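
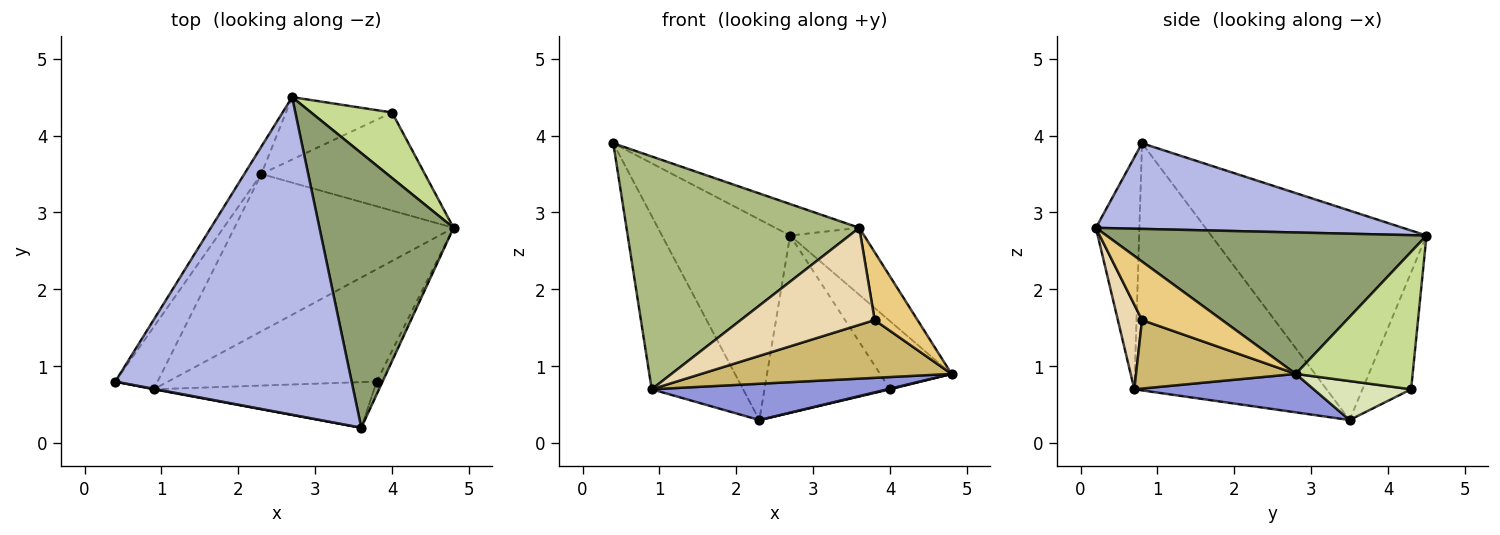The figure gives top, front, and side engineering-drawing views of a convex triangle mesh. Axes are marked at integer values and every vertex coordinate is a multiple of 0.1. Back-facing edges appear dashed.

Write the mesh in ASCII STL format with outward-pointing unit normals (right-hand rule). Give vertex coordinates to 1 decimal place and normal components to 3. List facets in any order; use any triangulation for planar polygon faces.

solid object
 facet normal -0.857 0.510 -0.070
  outer loop
   vertex 2.3 3.5 0.3
   vertex 0.4 0.8 3.9
   vertex 2.7 4.5 2.7
  endloop
 endfacet
 facet normal -0.892 0.424 -0.153
  outer loop
   vertex 0.9 0.7 0.7
   vertex 0.4 0.8 3.9
   vertex 2.3 3.5 0.3
  endloop
 endfacet
 facet normal 0.169 -0.221 -0.960
  outer loop
   vertex 0.9 0.7 0.7
   vertex 2.3 3.5 0.3
   vertex 4.8 2.8 0.9
  endloop
 endfacet
 facet normal 0.339 0.093 0.936
  outer loop
   vertex 3.6 0.2 2.8
   vertex 2.7 4.5 2.7
   vertex 0.4 0.8 3.9
  endloop
 endfacet
 facet normal 0.716 0.166 0.679
  outer loop
   vertex 3.6 0.2 2.8
   vertex 4.8 2.8 0.9
   vertex 2.7 4.5 2.7
  endloop
 endfacet
 facet normal -0.184 -0.983 0.002
  outer loop
   vertex 3.6 0.2 2.8
   vertex 0.4 0.8 3.9
   vertex 0.9 0.7 0.7
  endloop
 endfacet
 facet normal 0.762 0.466 0.449
  outer loop
   vertex 4.0 4.3 0.7
   vertex 2.7 4.5 2.7
   vertex 4.8 2.8 0.9
  endloop
 endfacet
 facet normal 0.232 -0.006 -0.973
  outer loop
   vertex 4.0 4.3 0.7
   vertex 4.8 2.8 0.9
   vertex 2.3 3.5 0.3
  endloop
 endfacet
 facet normal -0.343 0.886 -0.312
  outer loop
   vertex 4.0 4.3 0.7
   vertex 2.3 3.5 0.3
   vertex 2.7 4.5 2.7
  endloop
 endfacet
 facet normal 0.280 -0.439 -0.854
  outer loop
   vertex 3.8 0.8 1.6
   vertex 0.9 0.7 0.7
   vertex 4.8 2.8 0.9
  endloop
 endfacet
 facet normal 0.878 -0.470 -0.089
  outer loop
   vertex 3.8 0.8 1.6
   vertex 4.8 2.8 0.9
   vertex 3.6 0.2 2.8
  endloop
 endfacet
 facet normal 0.161 -0.893 -0.420
  outer loop
   vertex 3.8 0.8 1.6
   vertex 3.6 0.2 2.8
   vertex 0.9 0.7 0.7
  endloop
 endfacet
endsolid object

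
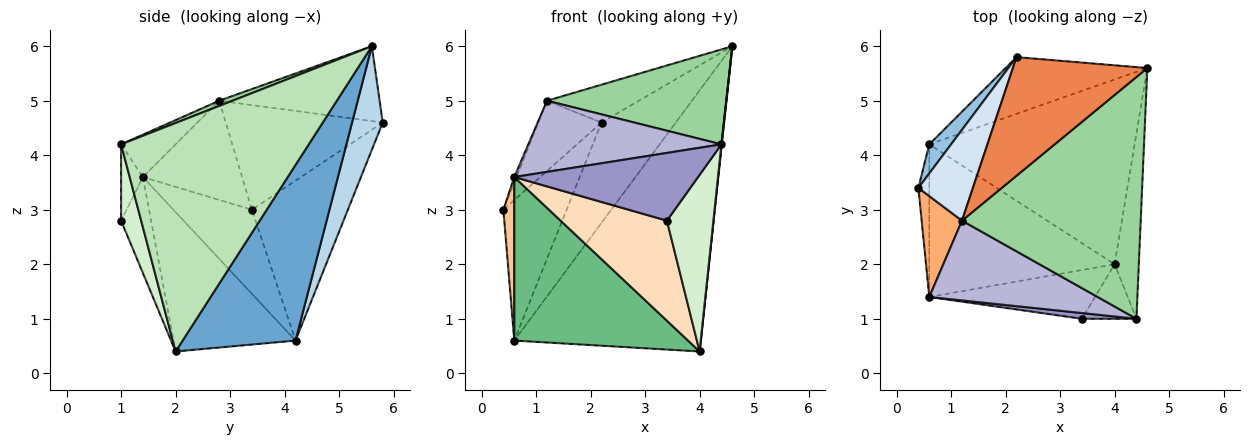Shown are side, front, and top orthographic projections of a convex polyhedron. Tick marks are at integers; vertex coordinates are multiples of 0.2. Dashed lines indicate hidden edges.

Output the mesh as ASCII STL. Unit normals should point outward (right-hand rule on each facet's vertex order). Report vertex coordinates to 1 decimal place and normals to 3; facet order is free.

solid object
 facet normal 0.443 0.732 -0.518
  outer loop
   vertex 0.6 4.2 0.6
   vertex 4.6 5.6 6.0
   vertex 4.0 2.0 0.4
  endloop
 endfacet
 facet normal -0.830 0.547 0.113
  outer loop
   vertex 2.2 5.8 4.6
   vertex 0.6 4.2 0.6
   vertex 0.4 3.4 3.0
  endloop
 endfacet
 facet normal 0.338 0.819 -0.463
  outer loop
   vertex 2.2 5.8 4.6
   vertex 4.6 5.6 6.0
   vertex 0.6 4.2 0.6
  endloop
 endfacet
 facet normal -0.835 0.336 0.435
  outer loop
   vertex 2.2 5.8 4.6
   vertex 0.4 3.4 3.0
   vertex 1.2 2.8 5.0
  endloop
 endfacet
 facet normal -0.469 0.268 0.842
  outer loop
   vertex 2.2 5.8 4.6
   vertex 1.2 2.8 5.0
   vertex 4.6 5.6 6.0
  endloop
 endfacet
 facet normal -0.926 0.020 0.377
  outer loop
   vertex 0.6 1.4 3.6
   vertex 1.2 2.8 5.0
   vertex 0.4 3.4 3.0
  endloop
 endfacet
 facet normal -0.982 -0.136 -0.127
  outer loop
   vertex 0.6 1.4 3.6
   vertex 0.4 3.4 3.0
   vertex 0.6 4.2 0.6
  endloop
 endfacet
 facet normal -0.246 -0.871 -0.425
  outer loop
   vertex 0.6 1.4 3.6
   vertex 4.0 2.0 0.4
   vertex 3.4 1.0 2.8
  endloop
 endfacet
 facet normal -0.457 -0.650 -0.607
  outer loop
   vertex 0.6 1.4 3.6
   vertex 0.6 4.2 0.6
   vertex 4.0 2.0 0.4
  endloop
 endfacet
 facet normal 0.027 -0.365 0.930
  outer loop
   vertex 4.4 1.0 4.2
   vertex 4.6 5.6 6.0
   vertex 1.2 2.8 5.0
  endloop
 endfacet
 facet normal 0.994 -0.002 -0.105
  outer loop
   vertex 4.4 1.0 4.2
   vertex 4.0 2.0 0.4
   vertex 4.6 5.6 6.0
  endloop
 endfacet
 facet normal 0.382 -0.883 -0.273
  outer loop
   vertex 4.4 1.0 4.2
   vertex 3.4 1.0 2.8
   vertex 4.0 2.0 0.4
  endloop
 endfacet
 facet normal -0.117 -0.990 0.084
  outer loop
   vertex 4.4 1.0 4.2
   vertex 0.6 1.4 3.6
   vertex 3.4 1.0 2.8
  endloop
 endfacet
 facet normal -0.185 -0.654 0.733
  outer loop
   vertex 4.4 1.0 4.2
   vertex 1.2 2.8 5.0
   vertex 0.6 1.4 3.6
  endloop
 endfacet
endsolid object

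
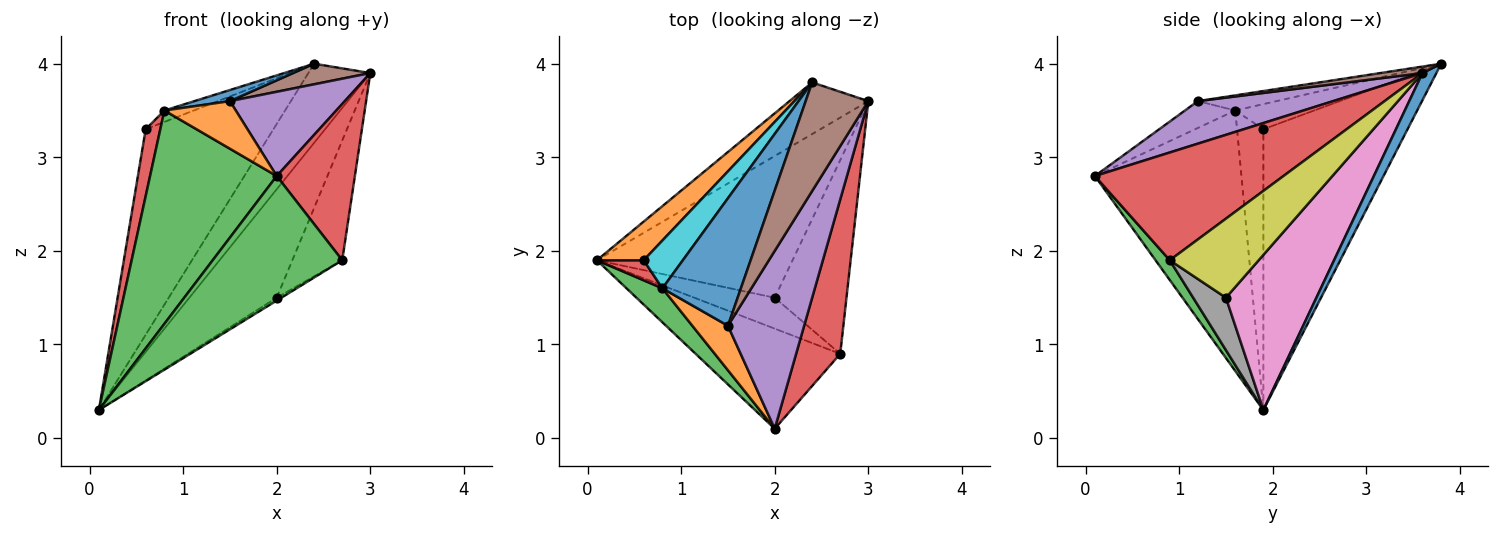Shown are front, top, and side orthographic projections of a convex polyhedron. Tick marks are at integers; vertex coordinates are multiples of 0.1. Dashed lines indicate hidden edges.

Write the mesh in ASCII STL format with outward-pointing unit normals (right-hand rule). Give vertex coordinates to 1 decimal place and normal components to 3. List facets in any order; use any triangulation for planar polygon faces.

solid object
 facet normal 0.185 0.823 -0.537
  outer loop
   vertex 2.4 3.8 4.0
   vertex 3.0 3.6 3.9
   vertex 0.1 1.9 0.3
  endloop
 endfacet
 facet normal -0.743 0.658 0.124
  outer loop
   vertex 0.6 1.9 3.3
   vertex 2.4 3.8 4.0
   vertex 0.1 1.9 0.3
  endloop
 endfacet
 facet normal 0.085 -0.777 -0.624
  outer loop
   vertex 2.7 0.9 1.9
   vertex 2.0 0.1 2.8
   vertex 0.1 1.9 0.3
  endloop
 endfacet
 facet normal 0.864 -0.358 0.354
  outer loop
   vertex 2.7 0.9 1.9
   vertex 3.0 3.6 3.9
   vertex 2.0 0.1 2.8
  endloop
 endfacet
 facet normal 0.450 -0.382 0.807
  outer loop
   vertex 1.5 1.2 3.6
   vertex 2.0 0.1 2.8
   vertex 3.0 3.6 3.9
  endloop
 endfacet
 facet normal 0.101 -0.185 0.977
  outer loop
   vertex 1.5 1.2 3.6
   vertex 3.0 3.6 3.9
   vertex 2.4 3.8 4.0
  endloop
 endfacet
 facet normal 0.533 0.514 -0.672
  outer loop
   vertex 2.0 1.5 1.5
   vertex 0.1 1.9 0.3
   vertex 3.0 3.6 3.9
  endloop
 endfacet
 facet normal 0.544 0.078 -0.835
  outer loop
   vertex 2.0 1.5 1.5
   vertex 2.7 0.9 1.9
   vertex 0.1 1.9 0.3
  endloop
 endfacet
 facet normal 0.684 0.384 -0.621
  outer loop
   vertex 2.0 1.5 1.5
   vertex 3.0 3.6 3.9
   vertex 2.7 0.9 1.9
  endloop
 endfacet
 facet normal -0.529 0.197 0.825
  outer loop
   vertex 0.8 1.6 3.5
   vertex 2.4 3.8 4.0
   vertex 0.6 1.9 3.3
  endloop
 endfacet
 facet normal -0.188 -0.085 0.978
  outer loop
   vertex 0.8 1.6 3.5
   vertex 1.5 1.2 3.6
   vertex 2.4 3.8 4.0
  endloop
 endfacet
 facet normal -0.458 -0.650 0.607
  outer loop
   vertex 0.8 1.6 3.5
   vertex 2.0 0.1 2.8
   vertex 1.5 1.2 3.6
  endloop
 endfacet
 facet normal -0.753 -0.650 0.104
  outer loop
   vertex 0.8 1.6 3.5
   vertex 0.1 1.9 0.3
   vertex 2.0 0.1 2.8
  endloop
 endfacet
 facet normal -0.865 -0.481 0.144
  outer loop
   vertex 0.8 1.6 3.5
   vertex 0.6 1.9 3.3
   vertex 0.1 1.9 0.3
  endloop
 endfacet
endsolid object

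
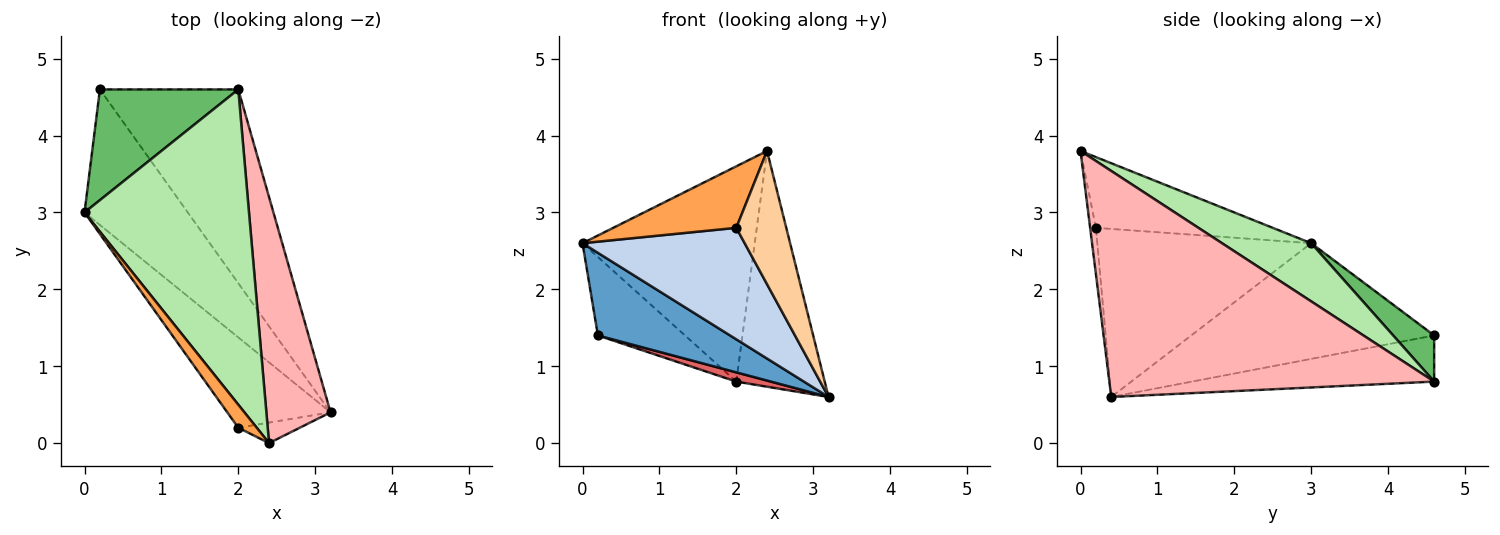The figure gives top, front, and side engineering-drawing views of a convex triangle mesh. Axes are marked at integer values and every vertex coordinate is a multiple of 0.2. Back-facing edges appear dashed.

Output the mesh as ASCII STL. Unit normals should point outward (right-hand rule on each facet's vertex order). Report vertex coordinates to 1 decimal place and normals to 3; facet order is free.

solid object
 facet normal -0.691 -0.376 -0.617
  outer loop
   vertex 0.2 4.6 1.4
   vertex 3.2 0.4 0.6
   vertex 0.0 3.0 2.6
  endloop
 endfacet
 facet normal -0.716 -0.543 -0.440
  outer loop
   vertex 2.0 0.2 2.8
   vertex 0.0 3.0 2.6
   vertex 3.2 0.4 0.6
  endloop
 endfacet
 facet normal -0.803 -0.558 0.209
  outer loop
   vertex 2.0 0.2 2.8
   vertex 2.4 0.0 3.8
   vertex 0.0 3.0 2.6
  endloop
 endfacet
 facet normal -0.113 -0.982 -0.151
  outer loop
   vertex 2.0 0.2 2.8
   vertex 3.2 0.4 0.6
   vertex 2.4 0.0 3.8
  endloop
 endfacet
 facet normal 0.262 0.558 0.787
  outer loop
   vertex 2.0 4.6 0.8
   vertex 0.2 4.6 1.4
   vertex 0.0 3.0 2.6
  endloop
 endfacet
 facet normal 0.280 0.541 0.793
  outer loop
   vertex 2.0 4.6 0.8
   vertex 0.0 3.0 2.6
   vertex 2.4 0.0 3.8
  endloop
 endfacet
 facet normal -0.316 -0.045 -0.948
  outer loop
   vertex 2.0 4.6 0.8
   vertex 3.2 0.4 0.6
   vertex 0.2 4.6 1.4
  endloop
 endfacet
 facet normal 0.931 0.253 0.264
  outer loop
   vertex 2.0 4.6 0.8
   vertex 2.4 0.0 3.8
   vertex 3.2 0.4 0.6
  endloop
 endfacet
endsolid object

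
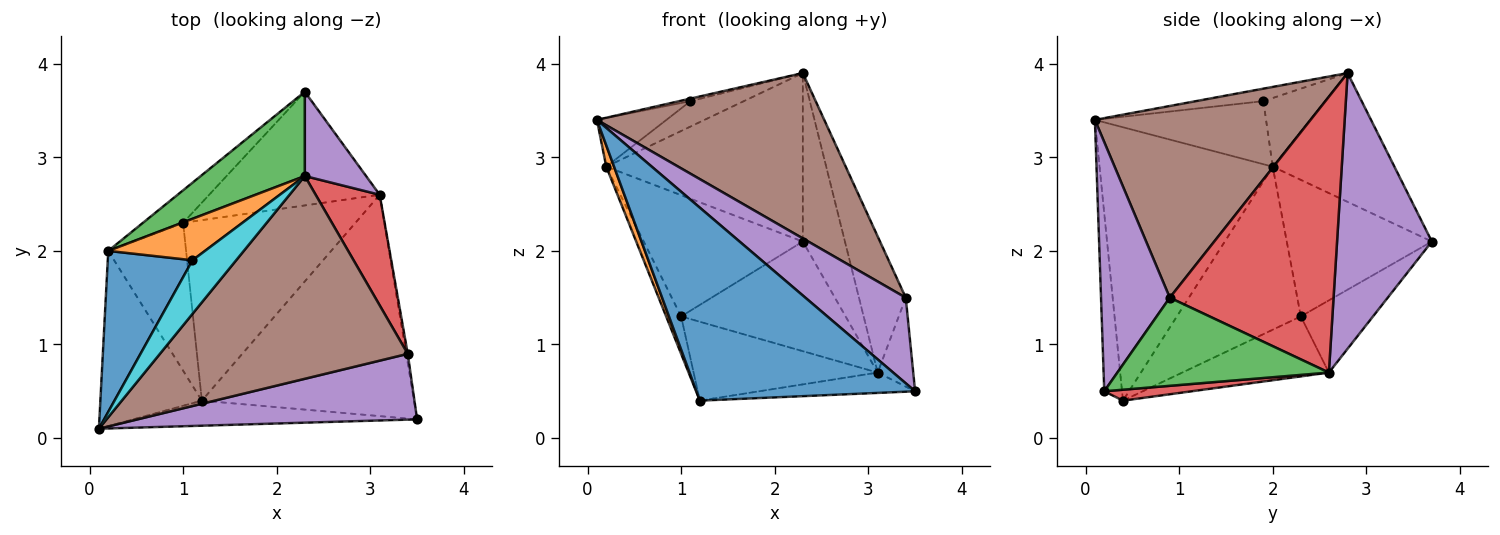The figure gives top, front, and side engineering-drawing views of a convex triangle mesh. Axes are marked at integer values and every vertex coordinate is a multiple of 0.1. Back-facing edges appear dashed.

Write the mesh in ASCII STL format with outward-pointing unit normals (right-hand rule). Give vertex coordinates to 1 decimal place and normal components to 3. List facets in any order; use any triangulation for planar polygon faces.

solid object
 facet normal -0.080 -0.988 -0.128
  outer loop
   vertex 1.2 0.4 0.4
   vertex 3.5 0.2 0.5
   vertex 0.1 0.1 3.4
  endloop
 endfacet
 facet normal -0.937 -0.042 -0.348
  outer loop
   vertex 0.2 2.0 2.9
   vertex 1.2 0.4 0.4
   vertex 0.1 0.1 3.4
  endloop
 endfacet
 facet normal -0.484 0.782 0.391
  outer loop
   vertex 0.2 2.0 2.9
   vertex 2.3 2.8 3.9
   vertex 2.3 3.7 2.1
  endloop
 endfacet
 facet normal 0.051 0.091 -0.994
  outer loop
   vertex 3.1 2.6 0.7
   vertex 3.5 0.2 0.5
   vertex 1.2 0.4 0.4
  endloop
 endfacet
 facet normal 0.896 0.398 0.199
  outer loop
   vertex 3.1 2.6 0.7
   vertex 2.3 3.7 2.1
   vertex 2.3 2.8 3.9
  endloop
 endfacet
 facet normal -0.661 0.725 -0.195
  outer loop
   vertex 1.0 2.3 1.3
   vertex 0.2 2.0 2.9
   vertex 2.3 3.7 2.1
  endloop
 endfacet
 facet normal -0.897 0.108 -0.428
  outer loop
   vertex 1.0 2.3 1.3
   vertex 1.2 0.4 0.4
   vertex 0.2 2.0 2.9
  endloop
 endfacet
 facet normal -0.292 0.664 -0.688
  outer loop
   vertex 1.0 2.3 1.3
   vertex 2.3 3.7 2.1
   vertex 3.1 2.6 0.7
  endloop
 endfacet
 facet normal -0.304 0.382 -0.873
  outer loop
   vertex 1.0 2.3 1.3
   vertex 3.1 2.6 0.7
   vertex 1.2 0.4 0.4
  endloop
 endfacet
 facet normal -0.274 0.046 0.961
  outer loop
   vertex 1.1 1.9 3.6
   vertex 0.1 0.1 3.4
   vertex 2.3 2.8 3.9
  endloop
 endfacet
 facet normal -0.580 0.236 0.780
  outer loop
   vertex 1.1 1.9 3.6
   vertex 0.2 2.0 2.9
   vertex 0.1 0.1 3.4
  endloop
 endfacet
 facet normal -0.518 0.447 0.729
  outer loop
   vertex 1.1 1.9 3.6
   vertex 2.3 2.8 3.9
   vertex 0.2 2.0 2.9
  endloop
 endfacet
 facet normal 0.986 0.166 -0.017
  outer loop
   vertex 3.4 0.9 1.5
   vertex 3.5 0.2 0.5
   vertex 3.1 2.6 0.7
  endloop
 endfacet
 facet normal 0.938 0.268 0.218
  outer loop
   vertex 3.4 0.9 1.5
   vertex 3.1 2.6 0.7
   vertex 2.3 2.8 3.9
  endloop
 endfacet
 facet normal 0.477 -0.697 0.535
  outer loop
   vertex 3.4 0.9 1.5
   vertex 0.1 0.1 3.4
   vertex 3.5 0.2 0.5
  endloop
 endfacet
 facet normal 0.514 -0.542 0.665
  outer loop
   vertex 3.4 0.9 1.5
   vertex 2.3 2.8 3.9
   vertex 0.1 0.1 3.4
  endloop
 endfacet
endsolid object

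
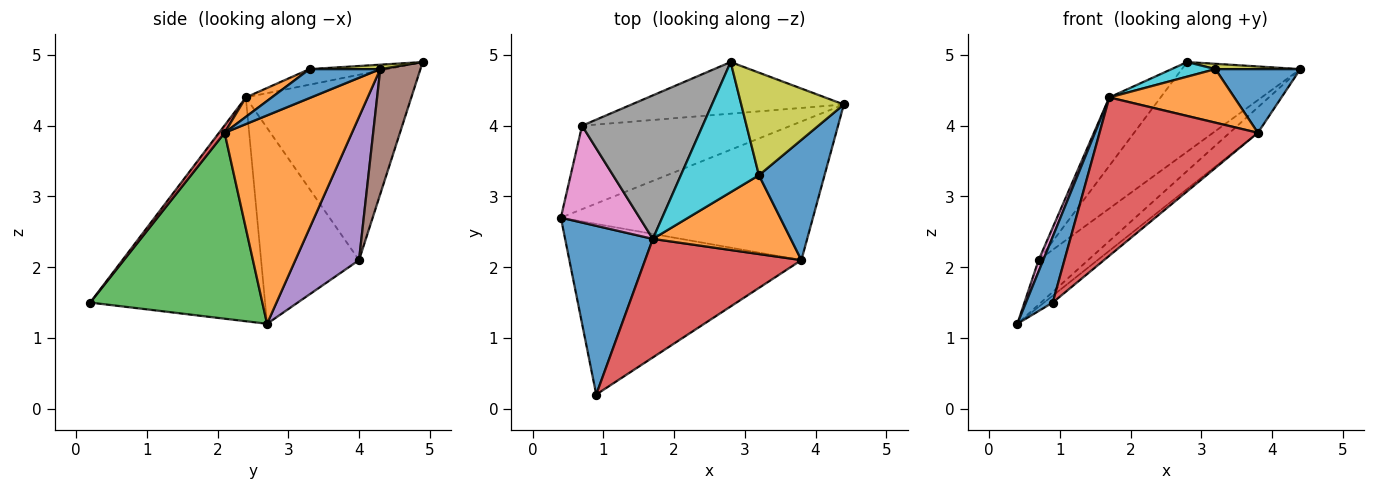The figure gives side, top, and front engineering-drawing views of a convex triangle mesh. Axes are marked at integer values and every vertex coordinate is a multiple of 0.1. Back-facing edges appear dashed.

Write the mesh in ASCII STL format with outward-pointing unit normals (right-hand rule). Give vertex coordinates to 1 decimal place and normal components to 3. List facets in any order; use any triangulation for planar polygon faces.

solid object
 facet normal -0.922 -0.141 0.361
  outer loop
   vertex 1.7 2.4 4.4
   vertex 0.4 2.7 1.2
   vertex 0.9 0.2 1.5
  endloop
 endfacet
 facet normal 0.631 0.140 -0.763
  outer loop
   vertex 3.8 2.1 3.9
   vertex 0.4 2.7 1.2
   vertex 4.4 4.3 4.8
  endloop
 endfacet
 facet normal 0.625 0.031 -0.780
  outer loop
   vertex 3.8 2.1 3.9
   vertex 0.9 0.2 1.5
   vertex 0.4 2.7 1.2
  endloop
 endfacet
 facet normal 0.028 -0.800 0.599
  outer loop
   vertex 3.8 2.1 3.9
   vertex 1.7 2.4 4.4
   vertex 0.9 0.2 1.5
  endloop
 endfacet
 facet normal 0.518 0.403 -0.755
  outer loop
   vertex 0.7 4.0 2.1
   vertex 4.4 4.3 4.8
   vertex 0.4 2.7 1.2
  endloop
 endfacet
 facet normal 0.282 0.832 -0.479
  outer loop
   vertex 0.7 4.0 2.1
   vertex 2.8 4.9 4.9
   vertex 4.4 4.3 4.8
  endloop
 endfacet
 facet normal -0.927 -0.044 0.372
  outer loop
   vertex 0.7 4.0 2.1
   vertex 0.4 2.7 1.2
   vertex 1.7 2.4 4.4
  endloop
 endfacet
 facet normal -0.811 0.251 0.528
  outer loop
   vertex 0.7 4.0 2.1
   vertex 1.7 2.4 4.4
   vertex 2.8 4.9 4.9
  endloop
 endfacet
 facet normal 0.043 -0.052 0.998
  outer loop
   vertex 3.2 3.3 4.8
   vertex 4.4 4.3 4.8
   vertex 2.8 4.9 4.9
  endloop
 endfacet
 facet normal -0.194 -0.109 0.975
  outer loop
   vertex 3.2 3.3 4.8
   vertex 2.8 4.9 4.9
   vertex 1.7 2.4 4.4
  endloop
 endfacet
 facet normal 0.363 -0.436 0.823
  outer loop
   vertex 3.2 3.3 4.8
   vertex 3.8 2.1 3.9
   vertex 4.4 4.3 4.8
  endloop
 endfacet
 facet normal 0.116 -0.558 0.822
  outer loop
   vertex 3.2 3.3 4.8
   vertex 1.7 2.4 4.4
   vertex 3.8 2.1 3.9
  endloop
 endfacet
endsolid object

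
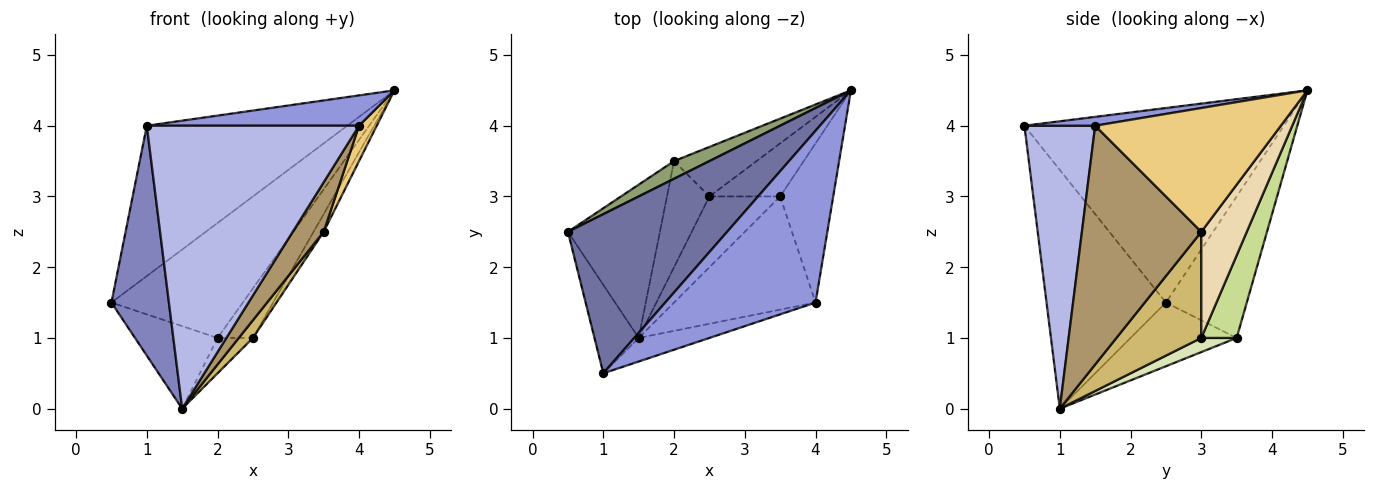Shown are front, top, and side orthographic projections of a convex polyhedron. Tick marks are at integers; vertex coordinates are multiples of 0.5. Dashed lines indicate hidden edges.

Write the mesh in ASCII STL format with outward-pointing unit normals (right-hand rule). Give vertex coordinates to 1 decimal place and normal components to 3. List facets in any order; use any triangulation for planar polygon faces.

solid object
 facet normal -0.664 0.513 0.543
  outer loop
   vertex 1.0 0.5 4.0
   vertex 4.5 4.5 4.5
   vertex 0.5 2.5 1.5
  endloop
 endfacet
 facet normal -0.889 -0.428 -0.165
  outer loop
   vertex 1.5 1.0 0.0
   vertex 1.0 0.5 4.0
   vertex 0.5 2.5 1.5
  endloop
 endfacet
 facet normal 0.058 -0.173 0.983
  outer loop
   vertex 4.0 1.5 4.0
   vertex 4.5 4.5 4.5
   vertex 1.0 0.5 4.0
  endloop
 endfacet
 facet normal 0.315 -0.946 -0.079
  outer loop
   vertex 4.0 1.5 4.0
   vertex 1.0 0.5 4.0
   vertex 1.5 1.0 0.0
  endloop
 endfacet
 facet normal -0.520 0.844 0.130
  outer loop
   vertex 2.0 3.5 1.0
   vertex 0.5 2.5 1.5
   vertex 4.5 4.5 4.5
  endloop
 endfacet
 facet normal -0.520 0.405 -0.752
  outer loop
   vertex 2.0 3.5 1.0
   vertex 1.5 1.0 0.0
   vertex 0.5 2.5 1.5
  endloop
 endfacet
 facet normal 0.577 0.577 -0.577
  outer loop
   vertex 2.5 3.0 1.0
   vertex 2.0 3.5 1.0
   vertex 4.5 4.5 4.5
  endloop
 endfacet
 facet normal 0.302 0.302 -0.905
  outer loop
   vertex 2.5 3.0 1.0
   vertex 1.5 1.0 0.0
   vertex 2.0 3.5 1.0
  endloop
 endfacet
 facet normal 0.840 -0.218 -0.498
  outer loop
   vertex 3.5 3.0 2.5
   vertex 4.0 1.5 4.0
   vertex 1.5 1.0 0.0
  endloop
 endfacet
 facet normal 0.824 -0.137 -0.549
  outer loop
   vertex 3.5 3.0 2.5
   vertex 1.5 1.0 0.0
   vertex 2.5 3.0 1.0
  endloop
 endfacet
 facet normal 0.916 -0.087 -0.392
  outer loop
   vertex 3.5 3.0 2.5
   vertex 4.5 4.5 4.5
   vertex 4.0 1.5 4.0
  endloop
 endfacet
 facet normal 0.818 0.182 -0.545
  outer loop
   vertex 3.5 3.0 2.5
   vertex 2.5 3.0 1.0
   vertex 4.5 4.5 4.5
  endloop
 endfacet
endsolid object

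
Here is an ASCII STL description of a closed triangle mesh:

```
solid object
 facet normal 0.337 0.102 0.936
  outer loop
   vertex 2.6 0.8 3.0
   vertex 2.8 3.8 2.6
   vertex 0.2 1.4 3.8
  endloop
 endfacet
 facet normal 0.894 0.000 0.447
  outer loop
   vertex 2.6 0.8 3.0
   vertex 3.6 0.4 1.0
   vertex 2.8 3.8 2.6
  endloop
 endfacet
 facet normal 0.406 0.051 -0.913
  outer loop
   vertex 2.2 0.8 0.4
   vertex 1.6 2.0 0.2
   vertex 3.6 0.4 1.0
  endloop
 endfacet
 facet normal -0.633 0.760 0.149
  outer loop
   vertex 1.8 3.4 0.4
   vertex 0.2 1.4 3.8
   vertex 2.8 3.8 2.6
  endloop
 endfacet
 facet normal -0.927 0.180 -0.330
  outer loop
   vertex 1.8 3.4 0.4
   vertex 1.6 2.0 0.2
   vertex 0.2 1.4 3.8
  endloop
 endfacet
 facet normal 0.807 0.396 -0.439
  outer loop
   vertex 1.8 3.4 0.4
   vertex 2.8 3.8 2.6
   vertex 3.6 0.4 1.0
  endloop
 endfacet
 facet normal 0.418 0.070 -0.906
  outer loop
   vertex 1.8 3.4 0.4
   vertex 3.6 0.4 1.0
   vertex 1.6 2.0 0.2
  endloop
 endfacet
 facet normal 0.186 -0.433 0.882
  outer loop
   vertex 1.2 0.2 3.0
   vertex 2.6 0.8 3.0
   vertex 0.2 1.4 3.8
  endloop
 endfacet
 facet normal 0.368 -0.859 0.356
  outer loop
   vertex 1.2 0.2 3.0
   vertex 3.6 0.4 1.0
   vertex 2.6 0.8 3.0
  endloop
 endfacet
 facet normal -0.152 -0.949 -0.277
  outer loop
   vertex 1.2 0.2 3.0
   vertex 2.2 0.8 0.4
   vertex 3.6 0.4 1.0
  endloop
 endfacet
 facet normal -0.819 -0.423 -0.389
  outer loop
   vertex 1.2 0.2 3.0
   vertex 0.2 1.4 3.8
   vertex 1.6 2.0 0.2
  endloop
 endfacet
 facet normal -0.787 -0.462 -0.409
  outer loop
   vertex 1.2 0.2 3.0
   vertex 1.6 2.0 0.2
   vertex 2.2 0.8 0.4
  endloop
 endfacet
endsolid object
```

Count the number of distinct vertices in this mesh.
8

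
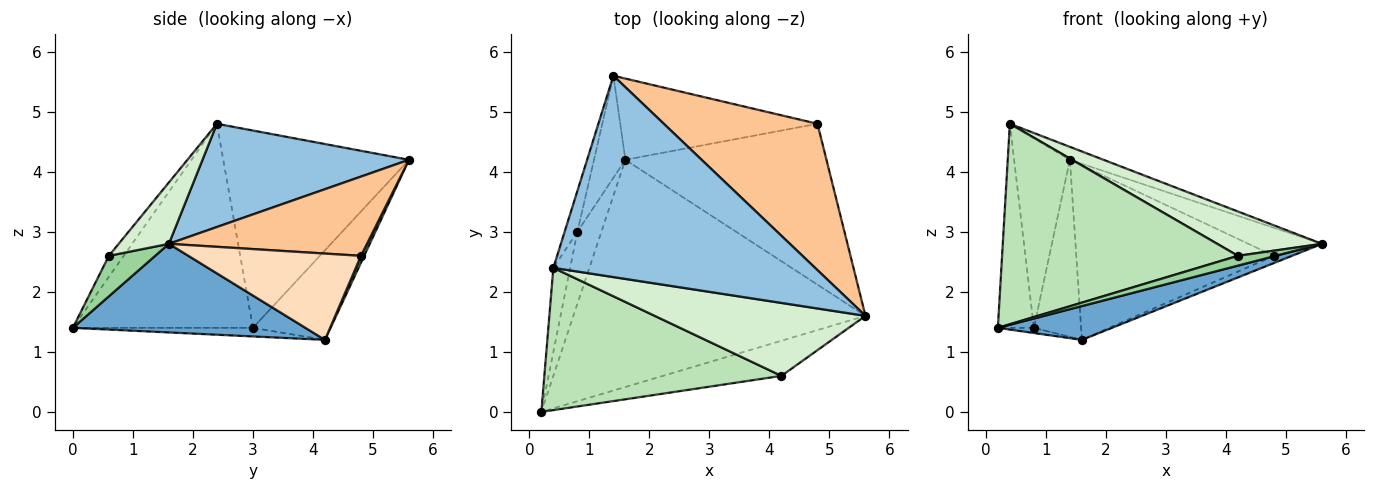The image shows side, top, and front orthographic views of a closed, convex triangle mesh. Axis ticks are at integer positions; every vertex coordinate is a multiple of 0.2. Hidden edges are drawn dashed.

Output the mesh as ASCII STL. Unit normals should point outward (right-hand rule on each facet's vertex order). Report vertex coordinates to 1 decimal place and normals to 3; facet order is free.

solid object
 facet normal 0.287 -0.141 -0.947
  outer loop
   vertex 1.6 4.2 1.2
   vertex 5.6 1.6 2.8
   vertex 0.2 0.0 1.4
  endloop
 endfacet
 facet normal 0.366 0.060 0.929
  outer loop
   vertex 0.4 2.4 4.8
   vertex 5.6 1.6 2.8
   vertex 1.4 5.6 4.2
  endloop
 endfacet
 facet normal -0.336 0.067 -0.940
  outer loop
   vertex 0.8 3.0 1.4
   vertex 1.6 4.2 1.2
   vertex 0.2 0.0 1.4
  endloop
 endfacet
 facet normal -0.818 0.498 -0.287
  outer loop
   vertex 0.8 3.0 1.4
   vertex 1.4 5.6 4.2
   vertex 1.6 4.2 1.2
  endloop
 endfacet
 facet normal -0.977 0.195 -0.080
  outer loop
   vertex 0.8 3.0 1.4
   vertex 0.2 0.0 1.4
   vertex 0.4 2.4 4.8
  endloop
 endfacet
 facet normal -0.956 0.287 -0.062
  outer loop
   vertex 0.8 3.0 1.4
   vertex 0.4 2.4 4.8
   vertex 1.4 5.6 4.2
  endloop
 endfacet
 facet normal 0.452 0.168 0.876
  outer loop
   vertex 4.8 4.8 2.6
   vertex 1.4 5.6 4.2
   vertex 5.6 1.6 2.8
  endloop
 endfacet
 facet normal 0.394 0.041 -0.918
  outer loop
   vertex 4.8 4.8 2.6
   vertex 5.6 1.6 2.8
   vertex 1.6 4.2 1.2
  endloop
 endfacet
 facet normal 0.015 0.906 -0.422
  outer loop
   vertex 4.8 4.8 2.6
   vertex 1.6 4.2 1.2
   vertex 1.4 5.6 4.2
  endloop
 endfacet
 facet normal 0.313 -0.255 -0.915
  outer loop
   vertex 4.2 0.6 2.6
   vertex 0.2 0.0 1.4
   vertex 5.6 1.6 2.8
  endloop
 endfacet
 facet normal -0.051 -0.814 0.578
  outer loop
   vertex 4.2 0.6 2.6
   vertex 0.4 2.4 4.8
   vertex 0.2 0.0 1.4
  endloop
 endfacet
 facet normal 0.241 -0.504 0.829
  outer loop
   vertex 4.2 0.6 2.6
   vertex 5.6 1.6 2.8
   vertex 0.4 2.4 4.8
  endloop
 endfacet
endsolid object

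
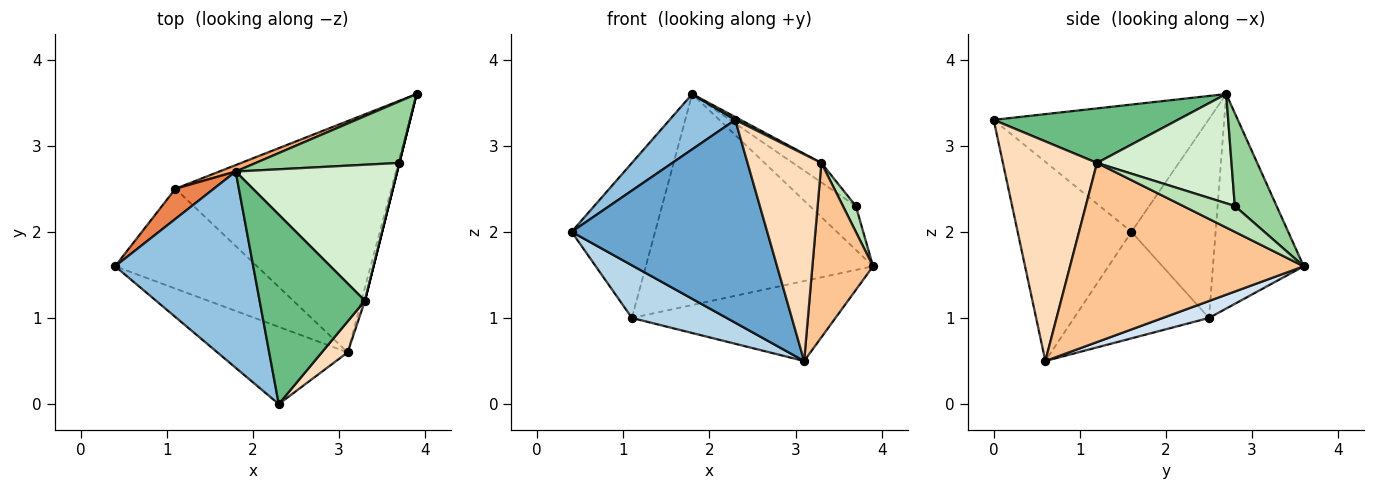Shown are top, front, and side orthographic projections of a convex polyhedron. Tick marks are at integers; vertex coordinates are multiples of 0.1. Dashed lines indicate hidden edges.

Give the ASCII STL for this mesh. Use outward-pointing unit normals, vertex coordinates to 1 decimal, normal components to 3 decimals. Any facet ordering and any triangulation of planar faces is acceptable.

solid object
 facet normal -0.478 -0.821 -0.312
  outer loop
   vertex 3.1 0.6 0.5
   vertex 2.3 0.0 3.3
   vertex 0.4 1.6 2.0
  endloop
 endfacet
 facet normal -0.664 -0.203 0.720
  outer loop
   vertex 1.8 2.7 3.6
   vertex 0.4 1.6 2.0
   vertex 2.3 0.0 3.3
  endloop
 endfacet
 facet normal -0.553 -0.388 -0.737
  outer loop
   vertex 1.1 2.5 1.0
   vertex 3.1 0.6 0.5
   vertex 0.4 1.6 2.0
  endloop
 endfacet
 facet normal 0.074 0.326 -0.943
  outer loop
   vertex 1.1 2.5 1.0
   vertex 3.9 3.6 1.6
   vertex 3.1 0.6 0.5
  endloop
 endfacet
 facet normal -0.703 0.698 0.136
  outer loop
   vertex 1.1 2.5 1.0
   vertex 0.4 1.6 2.0
   vertex 1.8 2.7 3.6
  endloop
 endfacet
 facet normal -0.371 0.928 0.028
  outer loop
   vertex 1.1 2.5 1.0
   vertex 1.8 2.7 3.6
   vertex 3.9 3.6 1.6
  endloop
 endfacet
 facet normal 0.968 -0.251 -0.019
  outer loop
   vertex 3.3 1.2 2.8
   vertex 3.1 0.6 0.5
   vertex 3.9 3.6 1.6
  endloop
 endfacet
 facet normal 0.784 -0.615 0.092
  outer loop
   vertex 3.3 1.2 2.8
   vertex 2.3 0.0 3.3
   vertex 3.1 0.6 0.5
  endloop
 endfacet
 facet normal 0.460 -0.013 0.888
  outer loop
   vertex 3.3 1.2 2.8
   vertex 1.8 2.7 3.6
   vertex 2.3 0.0 3.3
  endloop
 endfacet
 facet normal 0.466 0.514 0.720
  outer loop
   vertex 3.7 2.8 2.3
   vertex 3.9 3.6 1.6
   vertex 1.8 2.7 3.6
  endloop
 endfacet
 facet normal 0.970 -0.243 0.000
  outer loop
   vertex 3.7 2.8 2.3
   vertex 3.3 1.2 2.8
   vertex 3.9 3.6 1.6
  endloop
 endfacet
 facet normal 0.557 0.118 0.822
  outer loop
   vertex 3.7 2.8 2.3
   vertex 1.8 2.7 3.6
   vertex 3.3 1.2 2.8
  endloop
 endfacet
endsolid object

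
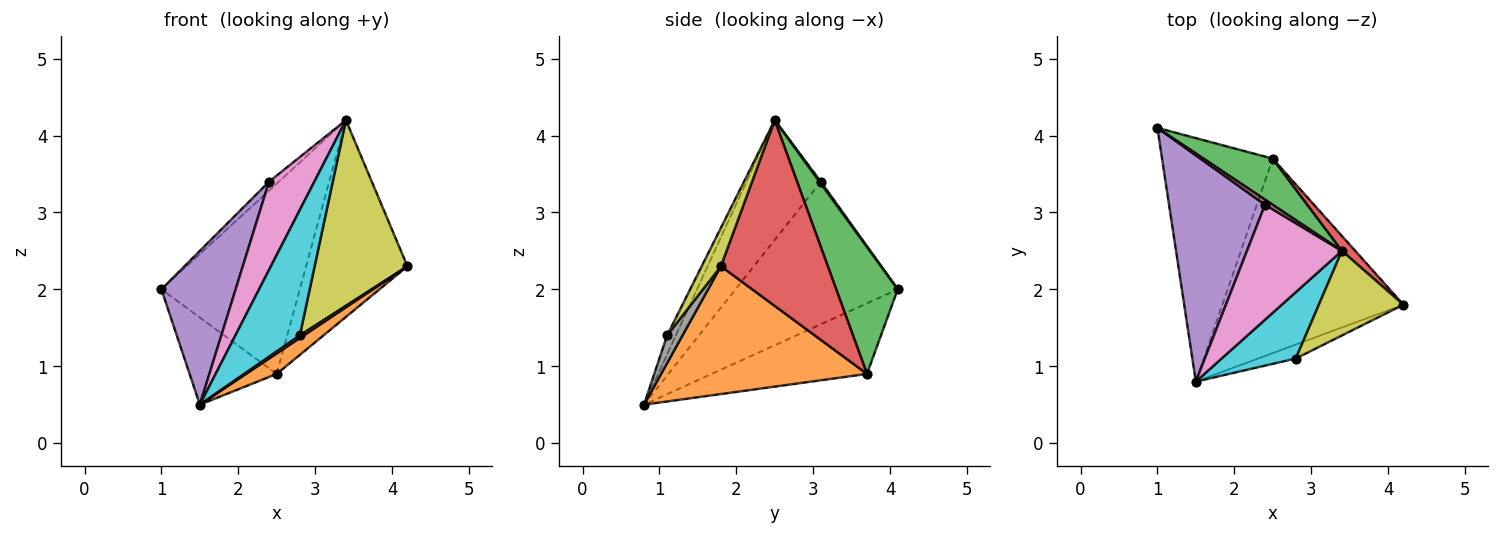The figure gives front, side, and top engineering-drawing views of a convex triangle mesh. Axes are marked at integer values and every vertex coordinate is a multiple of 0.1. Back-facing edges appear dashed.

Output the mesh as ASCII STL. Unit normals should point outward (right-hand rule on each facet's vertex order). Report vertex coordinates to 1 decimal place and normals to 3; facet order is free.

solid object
 facet normal -0.515 0.289 -0.807
  outer loop
   vertex 2.5 3.7 0.9
   vertex 1.5 0.8 0.5
   vertex 1.0 4.1 2.0
  endloop
 endfacet
 facet normal 0.574 -0.086 -0.814
  outer loop
   vertex 2.5 3.7 0.9
   vertex 4.2 1.8 2.3
   vertex 1.5 0.8 0.5
  endloop
 endfacet
 facet normal 0.397 0.892 0.216
  outer loop
   vertex 2.5 3.7 0.9
   vertex 1.0 4.1 2.0
   vertex 3.4 2.5 4.2
  endloop
 endfacet
 facet normal 0.725 0.687 0.052
  outer loop
   vertex 2.5 3.7 0.9
   vertex 3.4 2.5 4.2
   vertex 4.2 1.8 2.3
  endloop
 endfacet
 facet normal -0.776 -0.355 0.522
  outer loop
   vertex 2.4 3.1 3.4
   vertex 1.0 4.1 2.0
   vertex 1.5 0.8 0.5
  endloop
 endfacet
 facet normal 0.123 0.862 0.492
  outer loop
   vertex 2.4 3.1 3.4
   vertex 3.4 2.5 4.2
   vertex 1.0 4.1 2.0
  endloop
 endfacet
 facet normal -0.707 -0.431 0.561
  outer loop
   vertex 2.4 3.1 3.4
   vertex 1.5 0.8 0.5
   vertex 3.4 2.5 4.2
  endloop
 endfacet
 facet normal 0.586 -0.146 -0.797
  outer loop
   vertex 2.8 1.1 1.4
   vertex 1.5 0.8 0.5
   vertex 4.2 1.8 2.3
  endloop
 endfacet
 facet normal 0.185 -0.894 0.407
  outer loop
   vertex 2.8 1.1 1.4
   vertex 4.2 1.8 2.3
   vertex 3.4 2.5 4.2
  endloop
 endfacet
 facet normal -0.119 -0.878 0.464
  outer loop
   vertex 2.8 1.1 1.4
   vertex 3.4 2.5 4.2
   vertex 1.5 0.8 0.5
  endloop
 endfacet
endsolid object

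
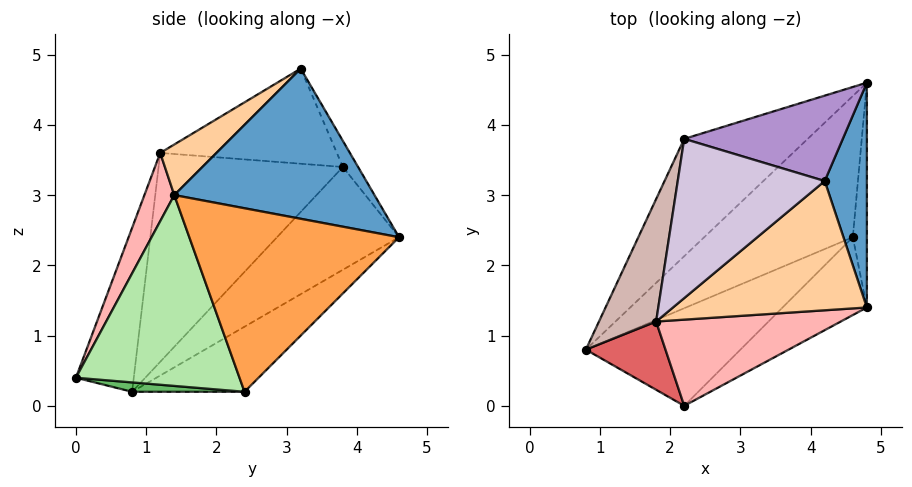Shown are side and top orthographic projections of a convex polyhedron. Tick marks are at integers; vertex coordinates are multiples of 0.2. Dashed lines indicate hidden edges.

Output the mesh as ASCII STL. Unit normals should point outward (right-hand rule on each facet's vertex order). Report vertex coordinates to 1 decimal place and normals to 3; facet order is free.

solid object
 facet normal 0.962 0.051 0.270
  outer loop
   vertex 4.2 3.2 4.8
   vertex 4.8 1.4 3.0
   vertex 4.8 4.6 2.4
  endloop
 endfacet
 facet normal -0.290 0.690 -0.663
  outer loop
   vertex 4.6 2.4 0.2
   vertex 0.8 0.8 0.2
   vertex 4.8 4.6 2.4
  endloop
 endfacet
 facet normal 0.997 -0.014 -0.076
  outer loop
   vertex 4.6 2.4 0.2
   vertex 4.8 4.6 2.4
   vertex 4.8 1.4 3.0
  endloop
 endfacet
 facet normal 0.189 -0.662 0.725
  outer loop
   vertex 1.8 1.2 3.6
   vertex 4.8 1.4 3.0
   vertex 4.2 3.2 4.8
  endloop
 endfacet
 facet normal 0.060 -0.142 -0.988
  outer loop
   vertex 2.2 0.0 0.4
   vertex 0.8 0.8 0.2
   vertex 4.6 2.4 0.2
  endloop
 endfacet
 facet normal 0.664 -0.688 -0.293
  outer loop
   vertex 2.2 0.0 0.4
   vertex 4.6 2.4 0.2
   vertex 4.8 1.4 3.0
  endloop
 endfacet
 facet normal -0.507 -0.826 0.246
  outer loop
   vertex 2.2 0.0 0.4
   vertex 1.8 1.2 3.6
   vertex 0.8 0.8 0.2
  endloop
 endfacet
 facet normal 0.134 -0.922 0.363
  outer loop
   vertex 2.2 0.0 0.4
   vertex 4.8 1.4 3.0
   vertex 1.8 1.2 3.6
  endloop
 endfacet
 facet normal -0.080 0.870 0.487
  outer loop
   vertex 2.2 3.8 3.4
   vertex 4.2 3.2 4.8
   vertex 4.8 4.6 2.4
  endloop
 endfacet
 facet normal -0.537 0.147 0.831
  outer loop
   vertex 2.2 3.8 3.4
   vertex 1.8 1.2 3.6
   vertex 4.2 3.2 4.8
  endloop
 endfacet
 facet normal -0.426 0.745 -0.512
  outer loop
   vertex 2.2 3.8 3.4
   vertex 4.8 4.6 2.4
   vertex 0.8 0.8 0.2
  endloop
 endfacet
 facet normal -0.951 0.166 0.260
  outer loop
   vertex 2.2 3.8 3.4
   vertex 0.8 0.8 0.2
   vertex 1.8 1.2 3.6
  endloop
 endfacet
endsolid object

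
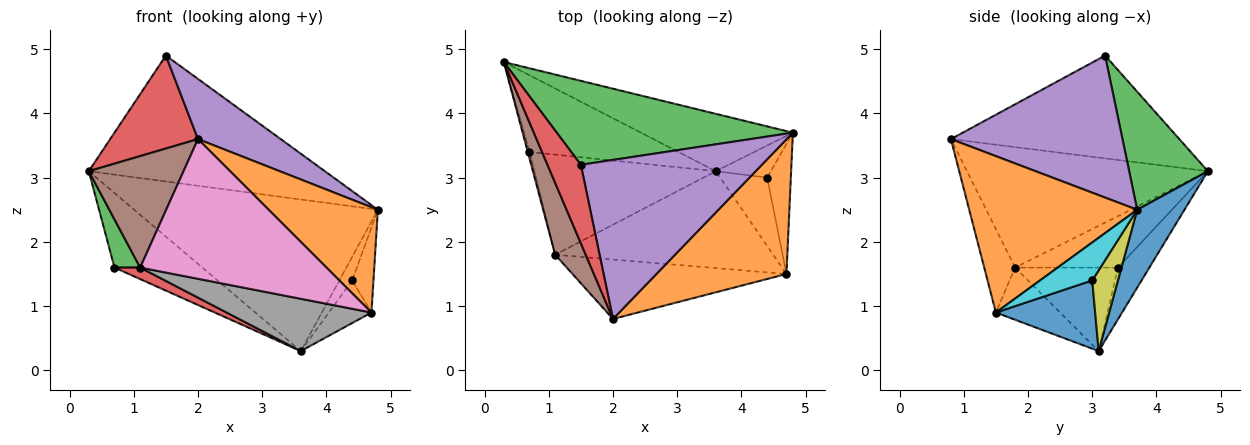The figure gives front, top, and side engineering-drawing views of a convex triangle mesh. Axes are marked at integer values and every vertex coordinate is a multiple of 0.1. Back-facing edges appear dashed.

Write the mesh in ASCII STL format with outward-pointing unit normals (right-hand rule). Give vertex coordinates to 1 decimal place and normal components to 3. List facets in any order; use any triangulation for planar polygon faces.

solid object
 facet normal 0.178 0.920 -0.348
  outer loop
   vertex 3.6 3.1 0.3
   vertex 0.3 4.8 3.1
   vertex 4.8 3.7 2.5
  endloop
 endfacet
 facet normal 0.688 -0.447 0.572
  outer loop
   vertex 4.7 1.5 0.9
   vertex 4.8 3.7 2.5
   vertex 2.0 0.8 3.6
  endloop
 endfacet
 facet normal 0.267 0.802 0.535
  outer loop
   vertex 1.5 3.2 4.9
   vertex 4.8 3.7 2.5
   vertex 0.3 4.8 3.1
  endloop
 endfacet
 facet normal -0.893 -0.343 0.290
  outer loop
   vertex 1.5 3.2 4.9
   vertex 0.3 4.8 3.1
   vertex 2.0 0.8 3.6
  endloop
 endfacet
 facet normal 0.592 -0.285 0.754
  outer loop
   vertex 1.5 3.2 4.9
   vertex 2.0 0.8 3.6
   vertex 4.8 3.7 2.5
  endloop
 endfacet
 facet normal -0.906 -0.356 0.229
  outer loop
   vertex 1.1 1.8 1.6
   vertex 2.0 0.8 3.6
   vertex 0.3 4.8 3.1
  endloop
 endfacet
 facet normal -0.151 -0.910 -0.387
  outer loop
   vertex 1.1 1.8 1.6
   vertex 4.7 1.5 0.9
   vertex 2.0 0.8 3.6
  endloop
 endfacet
 facet normal -0.206 -0.465 -0.861
  outer loop
   vertex 1.1 1.8 1.6
   vertex 3.6 3.1 0.3
   vertex 4.7 1.5 0.9
  endloop
 endfacet
 facet normal 0.764 0.382 -0.521
  outer loop
   vertex 4.4 3.0 1.4
   vertex 3.6 3.1 0.3
   vertex 4.8 3.7 2.5
  endloop
 endfacet
 facet normal 0.802 0.327 -0.500
  outer loop
   vertex 4.4 3.0 1.4
   vertex 4.8 3.7 2.5
   vertex 4.7 1.5 0.9
  endloop
 endfacet
 facet normal 0.777 0.333 -0.534
  outer loop
   vertex 4.4 3.0 1.4
   vertex 4.7 1.5 0.9
   vertex 3.6 3.1 0.3
  endloop
 endfacet
 facet normal -0.242 0.676 -0.696
  outer loop
   vertex 0.7 3.4 1.6
   vertex 0.3 4.8 3.1
   vertex 3.6 3.1 0.3
  endloop
 endfacet
 facet normal -0.970 -0.242 -0.032
  outer loop
   vertex 0.7 3.4 1.6
   vertex 1.1 1.8 1.6
   vertex 0.3 4.8 3.1
  endloop
 endfacet
 facet normal -0.416 -0.104 -0.904
  outer loop
   vertex 0.7 3.4 1.6
   vertex 3.6 3.1 0.3
   vertex 1.1 1.8 1.6
  endloop
 endfacet
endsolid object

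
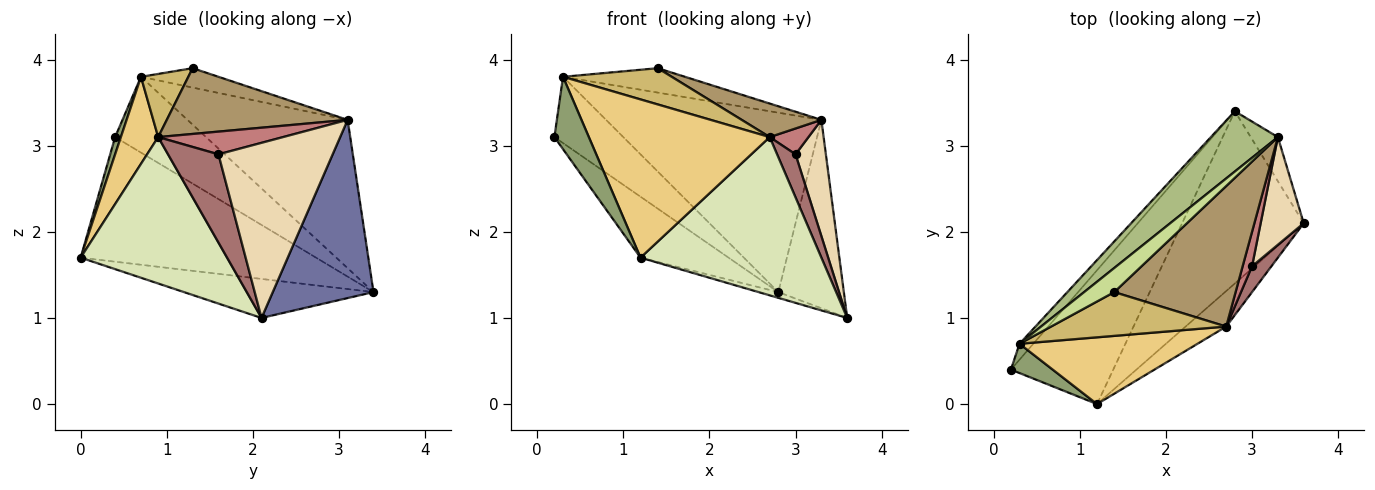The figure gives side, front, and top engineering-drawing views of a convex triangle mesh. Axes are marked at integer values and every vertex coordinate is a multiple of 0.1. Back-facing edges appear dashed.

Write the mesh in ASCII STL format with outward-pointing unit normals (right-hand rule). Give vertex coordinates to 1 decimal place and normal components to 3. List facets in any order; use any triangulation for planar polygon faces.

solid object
 facet normal 0.831 0.541 -0.127
  outer loop
   vertex 3.3 3.1 3.3
   vertex 3.6 2.1 1.0
   vertex 2.8 3.4 1.3
  endloop
 endfacet
 facet normal -0.742 0.278 -0.610
  outer loop
   vertex 1.2 0.0 1.7
   vertex 0.2 0.4 3.1
   vertex 2.8 3.4 1.3
  endloop
 endfacet
 facet normal -0.305 0.032 -0.952
  outer loop
   vertex 1.2 0.0 1.7
   vertex 2.8 3.4 1.3
   vertex 3.6 2.1 1.0
  endloop
 endfacet
 facet normal -0.789 0.598 -0.143
  outer loop
   vertex 0.3 0.7 3.8
   vertex 2.8 3.4 1.3
   vertex 0.2 0.4 3.1
  endloop
 endfacet
 facet normal 0.153 -0.916 0.371
  outer loop
   vertex 0.3 0.7 3.8
   vertex 0.2 0.4 3.1
   vertex 1.2 0.0 1.7
  endloop
 endfacet
 facet normal -0.576 0.775 0.260
  outer loop
   vertex 0.3 0.7 3.8
   vertex 3.3 3.1 3.3
   vertex 2.8 3.4 1.3
  endloop
 endfacet
 facet normal -0.412 0.648 0.641
  outer loop
   vertex 0.3 0.7 3.8
   vertex 1.4 1.3 3.9
   vertex 3.3 3.1 3.3
  endloop
 endfacet
 facet normal 0.620 -0.766 -0.172
  outer loop
   vertex 2.7 0.9 3.1
   vertex 1.2 0.0 1.7
   vertex 3.6 2.1 1.0
  endloop
 endfacet
 facet normal 0.466 -0.205 0.860
  outer loop
   vertex 2.7 0.9 3.1
   vertex 3.3 3.1 3.3
   vertex 1.4 1.3 3.9
  endloop
 endfacet
 facet normal 0.268 -0.614 0.742
  outer loop
   vertex 2.7 0.9 3.1
   vertex 1.4 1.3 3.9
   vertex 0.3 0.7 3.8
  endloop
 endfacet
 facet normal 0.187 -0.905 0.382
  outer loop
   vertex 2.7 0.9 3.1
   vertex 0.3 0.7 3.8
   vertex 1.2 0.0 1.7
  endloop
 endfacet
 facet normal 0.940 -0.250 0.231
  outer loop
   vertex 3.0 1.6 2.9
   vertex 3.6 2.1 1.0
   vertex 3.3 3.1 3.3
  endloop
 endfacet
 facet normal 0.920 -0.337 0.202
  outer loop
   vertex 3.0 1.6 2.9
   vertex 2.7 0.9 3.1
   vertex 3.6 2.1 1.0
  endloop
 endfacet
 facet normal 0.888 -0.276 0.368
  outer loop
   vertex 3.0 1.6 2.9
   vertex 3.3 3.1 3.3
   vertex 2.7 0.9 3.1
  endloop
 endfacet
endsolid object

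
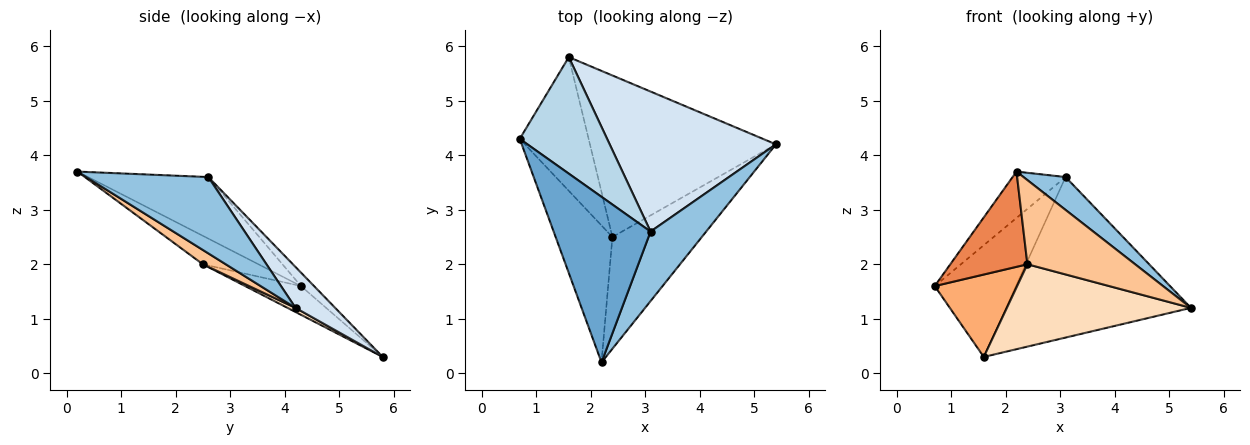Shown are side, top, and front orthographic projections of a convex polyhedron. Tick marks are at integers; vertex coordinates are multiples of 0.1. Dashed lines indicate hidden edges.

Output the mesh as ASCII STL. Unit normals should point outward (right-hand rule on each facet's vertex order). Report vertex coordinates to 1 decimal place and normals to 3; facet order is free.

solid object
 facet normal -0.522 0.230 0.822
  outer loop
   vertex 3.1 2.6 3.6
   vertex 0.7 4.3 1.6
   vertex 2.2 0.2 3.7
  endloop
 endfacet
 facet normal 0.779 -0.268 0.567
  outer loop
   vertex 3.1 2.6 3.6
   vertex 2.2 0.2 3.7
   vertex 5.4 4.2 1.2
  endloop
 endfacet
 facet normal -0.110 0.688 0.717
  outer loop
   vertex 3.1 2.6 3.6
   vertex 1.6 5.8 0.3
   vertex 0.7 4.3 1.6
  endloop
 endfacet
 facet normal 0.160 0.744 0.649
  outer loop
   vertex 3.1 2.6 3.6
   vertex 5.4 4.2 1.2
   vertex 1.6 5.8 0.3
  endloop
 endfacet
 facet normal -0.380 -0.528 -0.759
  outer loop
   vertex 2.4 2.5 2.0
   vertex 2.2 0.2 3.7
   vertex 0.7 4.3 1.6
  endloop
 endfacet
 facet normal -0.335 -0.494 -0.802
  outer loop
   vertex 2.4 2.5 2.0
   vertex 0.7 4.3 1.6
   vertex 1.6 5.8 0.3
  endloop
 endfacet
 facet normal 0.127 -0.597 -0.792
  outer loop
   vertex 2.4 2.5 2.0
   vertex 5.4 4.2 1.2
   vertex 2.2 0.2 3.7
  endloop
 endfacet
 facet normal 0.020 -0.454 -0.891
  outer loop
   vertex 2.4 2.5 2.0
   vertex 1.6 5.8 0.3
   vertex 5.4 4.2 1.2
  endloop
 endfacet
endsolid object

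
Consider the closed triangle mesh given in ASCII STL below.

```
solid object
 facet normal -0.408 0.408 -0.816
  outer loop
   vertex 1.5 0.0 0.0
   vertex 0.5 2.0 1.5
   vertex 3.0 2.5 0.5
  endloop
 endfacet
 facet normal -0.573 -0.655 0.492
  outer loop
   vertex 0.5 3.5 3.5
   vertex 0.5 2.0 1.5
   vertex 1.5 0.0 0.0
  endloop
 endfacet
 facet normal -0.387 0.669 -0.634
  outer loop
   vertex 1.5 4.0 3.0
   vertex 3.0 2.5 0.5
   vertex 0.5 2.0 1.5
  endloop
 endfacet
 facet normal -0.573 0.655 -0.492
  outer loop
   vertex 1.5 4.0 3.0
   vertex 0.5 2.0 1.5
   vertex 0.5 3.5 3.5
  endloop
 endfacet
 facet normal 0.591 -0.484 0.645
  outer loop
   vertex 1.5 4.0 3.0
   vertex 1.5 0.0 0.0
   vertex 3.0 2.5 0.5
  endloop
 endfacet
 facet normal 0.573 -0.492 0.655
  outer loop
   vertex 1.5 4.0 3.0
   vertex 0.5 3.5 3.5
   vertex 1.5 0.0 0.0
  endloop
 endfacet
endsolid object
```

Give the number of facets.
6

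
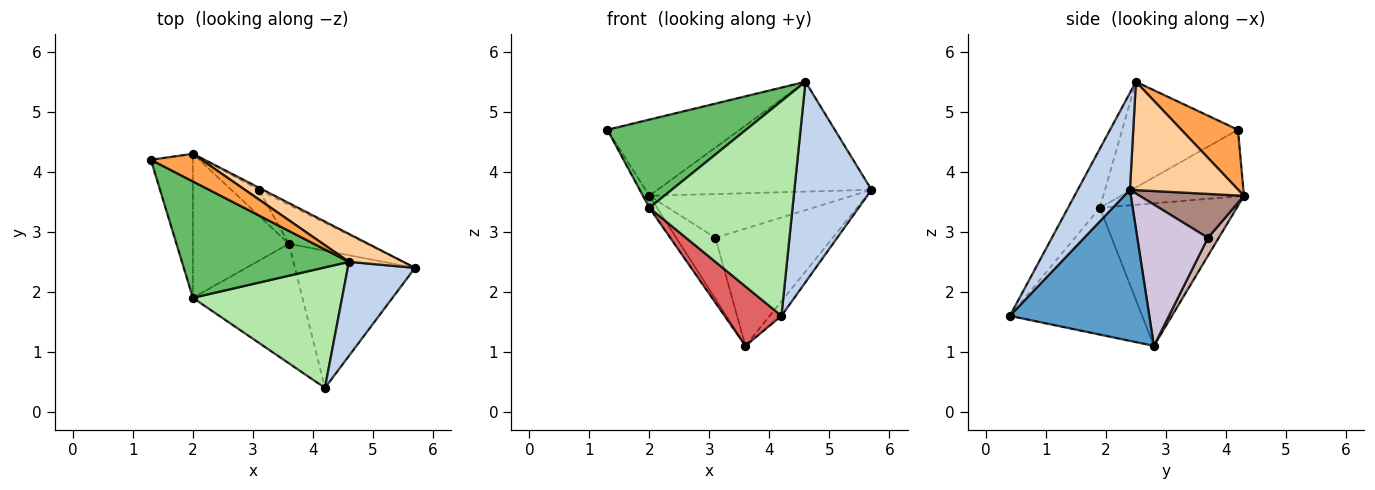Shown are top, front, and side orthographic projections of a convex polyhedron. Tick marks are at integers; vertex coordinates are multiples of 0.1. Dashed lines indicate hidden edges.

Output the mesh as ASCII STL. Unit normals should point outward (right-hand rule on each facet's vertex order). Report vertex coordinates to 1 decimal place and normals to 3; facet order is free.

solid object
 facet normal 0.781 0.066 -0.621
  outer loop
   vertex 3.6 2.8 1.1
   vertex 5.7 2.4 3.7
   vertex 4.2 0.4 1.6
  endloop
 endfacet
 facet normal 0.522 -0.772 0.362
  outer loop
   vertex 4.6 2.5 5.5
   vertex 4.2 0.4 1.6
   vertex 5.7 2.4 3.7
  endloop
 endfacet
 facet normal 0.373 0.872 0.316
  outer loop
   vertex 2.0 4.3 3.6
   vertex 1.3 4.2 4.7
   vertex 4.6 2.5 5.5
  endloop
 endfacet
 facet normal 0.441 0.870 0.221
  outer loop
   vertex 2.0 4.3 3.6
   vertex 4.6 2.5 5.5
   vertex 5.7 2.4 3.7
  endloop
 endfacet
 facet normal -0.450 -0.539 0.712
  outer loop
   vertex 2.0 1.9 3.4
   vertex 4.6 2.5 5.5
   vertex 1.3 4.2 4.7
  endloop
 endfacet
 facet normal -0.191 -0.856 0.480
  outer loop
   vertex 2.0 1.9 3.4
   vertex 4.2 0.4 1.6
   vertex 4.6 2.5 5.5
  endloop
 endfacet
 facet normal -0.720 -0.309 -0.622
  outer loop
   vertex 2.0 1.9 3.4
   vertex 3.6 2.8 1.1
   vertex 4.2 0.4 1.6
  endloop
 endfacet
 facet normal -0.845 0.044 -0.533
  outer loop
   vertex 2.0 1.9 3.4
   vertex 1.3 4.2 4.7
   vertex 2.0 4.3 3.6
  endloop
 endfacet
 facet normal -0.828 0.047 -0.558
  outer loop
   vertex 2.0 1.9 3.4
   vertex 2.0 4.3 3.6
   vertex 3.6 2.8 1.1
  endloop
 endfacet
 facet normal 0.496 0.824 -0.274
  outer loop
   vertex 3.1 3.7 2.9
   vertex 5.7 2.4 3.7
   vertex 3.6 2.8 1.1
  endloop
 endfacet
 facet normal 0.457 0.888 -0.043
  outer loop
   vertex 3.1 3.7 2.9
   vertex 2.0 4.3 3.6
   vertex 5.7 2.4 3.7
  endloop
 endfacet
 facet normal 0.246 0.892 -0.378
  outer loop
   vertex 3.1 3.7 2.9
   vertex 3.6 2.8 1.1
   vertex 2.0 4.3 3.6
  endloop
 endfacet
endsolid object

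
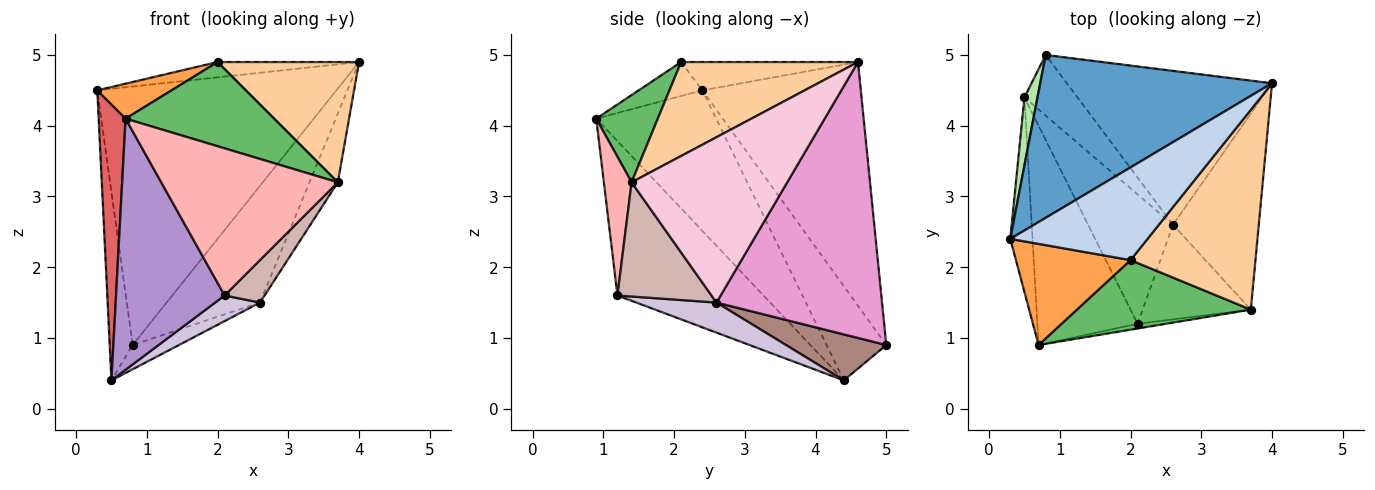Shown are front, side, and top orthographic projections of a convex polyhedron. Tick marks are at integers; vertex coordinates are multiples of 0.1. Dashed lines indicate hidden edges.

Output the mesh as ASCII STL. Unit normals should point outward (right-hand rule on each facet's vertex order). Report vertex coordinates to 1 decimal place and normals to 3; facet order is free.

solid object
 facet normal -0.489 0.738 0.465
  outer loop
   vertex 0.8 5.0 0.9
   vertex 0.3 2.4 4.5
   vertex 4.0 4.6 4.9
  endloop
 endfacet
 facet normal -0.199 0.159 0.967
  outer loop
   vertex 2.0 2.1 4.9
   vertex 4.0 4.6 4.9
   vertex 0.3 2.4 4.5
  endloop
 endfacet
 facet normal -0.270 -0.315 0.910
  outer loop
   vertex 2.0 2.1 4.9
   vertex 0.3 2.4 4.5
   vertex 0.7 0.9 4.1
  endloop
 endfacet
 facet normal 0.542 -0.433 0.720
  outer loop
   vertex 2.0 2.1 4.9
   vertex 3.7 1.4 3.2
   vertex 4.0 4.6 4.9
  endloop
 endfacet
 facet normal 0.304 -0.734 0.607
  outer loop
   vertex 2.0 2.1 4.9
   vertex 0.7 0.9 4.1
   vertex 3.7 1.4 3.2
  endloop
 endfacet
 facet normal -0.926 0.356 0.128
  outer loop
   vertex 0.5 4.4 0.4
   vertex 0.3 2.4 4.5
   vertex 0.8 5.0 0.9
  endloop
 endfacet
 facet normal -0.964 -0.216 -0.153
  outer loop
   vertex 0.5 4.4 0.4
   vertex 0.7 0.9 4.1
   vertex 0.3 2.4 4.5
  endloop
 endfacet
 facet normal 0.155 -0.987 -0.032
  outer loop
   vertex 2.1 1.2 1.6
   vertex 3.7 1.4 3.2
   vertex 0.7 0.9 4.1
  endloop
 endfacet
 facet normal -0.712 -0.529 -0.462
  outer loop
   vertex 2.1 1.2 1.6
   vertex 0.7 0.9 4.1
   vertex 0.5 4.4 0.4
  endloop
 endfacet
 facet normal 0.328 -0.183 -0.927
  outer loop
   vertex 2.6 2.6 1.5
   vertex 2.1 1.2 1.6
   vertex 0.5 4.4 0.4
  endloop
 endfacet
 facet normal 0.627 0.289 -0.723
  outer loop
   vertex 2.6 2.6 1.5
   vertex 0.5 4.4 0.4
   vertex 0.8 5.0 0.9
  endloop
 endfacet
 facet normal 0.694 -0.295 -0.657
  outer loop
   vertex 2.6 2.6 1.5
   vertex 3.7 1.4 3.2
   vertex 2.1 1.2 1.6
  endloop
 endfacet
 facet normal 0.731 0.412 -0.544
  outer loop
   vertex 2.6 2.6 1.5
   vertex 0.8 5.0 0.9
   vertex 4.0 4.6 4.9
  endloop
 endfacet
 facet normal 0.876 0.159 -0.455
  outer loop
   vertex 2.6 2.6 1.5
   vertex 4.0 4.6 4.9
   vertex 3.7 1.4 3.2
  endloop
 endfacet
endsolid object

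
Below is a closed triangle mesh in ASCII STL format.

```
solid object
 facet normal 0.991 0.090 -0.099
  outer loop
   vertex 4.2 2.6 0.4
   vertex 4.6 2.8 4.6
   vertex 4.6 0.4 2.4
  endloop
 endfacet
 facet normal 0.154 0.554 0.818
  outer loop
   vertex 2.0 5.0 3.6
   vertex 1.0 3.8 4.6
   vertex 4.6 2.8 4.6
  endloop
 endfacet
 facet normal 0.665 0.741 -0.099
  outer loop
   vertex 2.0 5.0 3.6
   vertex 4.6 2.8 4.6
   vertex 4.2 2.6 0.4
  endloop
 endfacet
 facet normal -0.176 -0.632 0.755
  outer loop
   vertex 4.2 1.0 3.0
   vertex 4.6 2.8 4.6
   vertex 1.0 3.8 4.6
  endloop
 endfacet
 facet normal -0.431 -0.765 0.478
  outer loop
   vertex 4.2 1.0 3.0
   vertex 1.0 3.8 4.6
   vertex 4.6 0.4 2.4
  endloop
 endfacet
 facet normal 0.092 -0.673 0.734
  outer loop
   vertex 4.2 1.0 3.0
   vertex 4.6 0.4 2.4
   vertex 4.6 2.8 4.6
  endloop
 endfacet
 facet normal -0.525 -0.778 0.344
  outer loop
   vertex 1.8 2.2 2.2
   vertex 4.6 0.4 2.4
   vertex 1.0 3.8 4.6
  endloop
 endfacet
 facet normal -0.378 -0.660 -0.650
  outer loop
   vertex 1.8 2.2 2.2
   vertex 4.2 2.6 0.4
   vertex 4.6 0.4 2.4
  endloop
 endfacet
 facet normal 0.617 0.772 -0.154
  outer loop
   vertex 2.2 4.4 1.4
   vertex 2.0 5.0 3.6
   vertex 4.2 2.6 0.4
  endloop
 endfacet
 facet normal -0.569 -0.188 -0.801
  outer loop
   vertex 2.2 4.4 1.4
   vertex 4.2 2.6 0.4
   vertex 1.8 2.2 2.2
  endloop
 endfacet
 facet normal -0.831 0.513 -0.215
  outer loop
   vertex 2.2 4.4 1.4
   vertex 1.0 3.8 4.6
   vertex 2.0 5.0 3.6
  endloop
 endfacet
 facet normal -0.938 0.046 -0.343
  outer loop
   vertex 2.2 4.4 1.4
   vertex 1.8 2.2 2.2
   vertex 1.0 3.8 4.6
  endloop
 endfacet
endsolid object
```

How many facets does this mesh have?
12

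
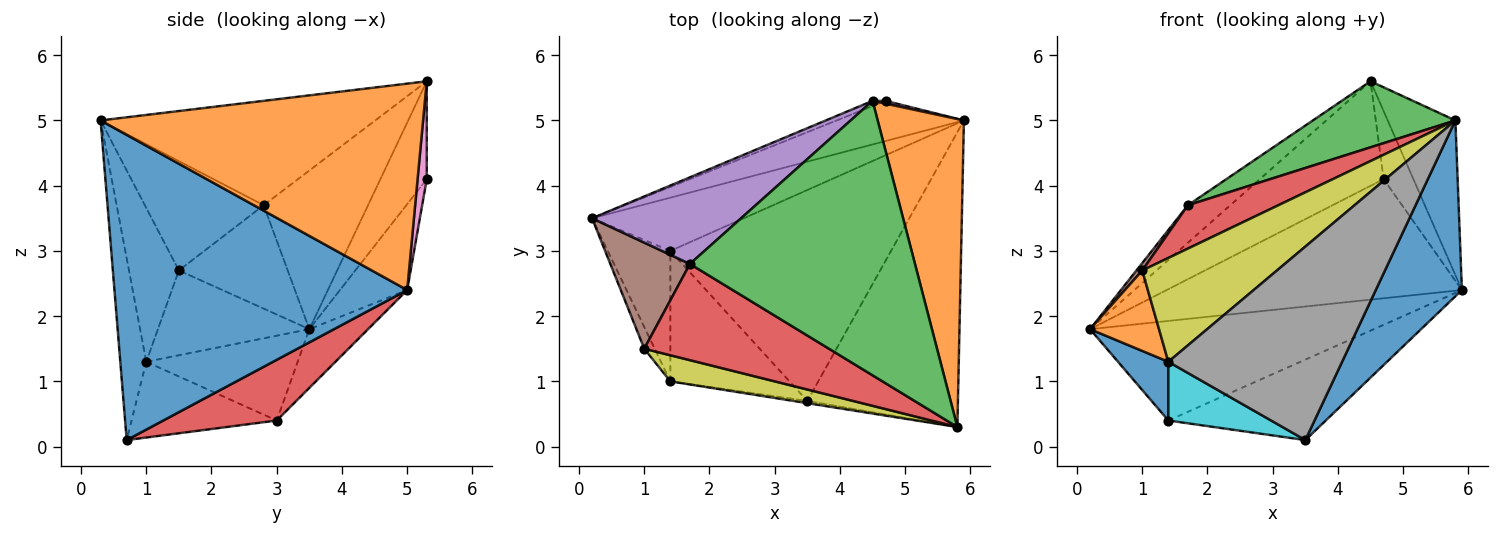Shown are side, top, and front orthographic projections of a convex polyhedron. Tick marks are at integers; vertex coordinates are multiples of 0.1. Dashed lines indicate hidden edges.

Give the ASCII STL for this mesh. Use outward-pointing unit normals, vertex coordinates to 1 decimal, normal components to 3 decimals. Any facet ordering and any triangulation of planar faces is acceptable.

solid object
 facet normal 0.867 -0.255 -0.428
  outer loop
   vertex 3.5 0.7 0.1
   vertex 5.9 5.0 2.4
   vertex 5.8 0.3 5.0
  endloop
 endfacet
 facet normal 0.906 0.190 0.378
  outer loop
   vertex 4.5 5.3 5.6
   vertex 5.8 0.3 5.0
   vertex 5.9 5.0 2.4
  endloop
 endfacet
 facet normal -0.180 0.868 -0.464
  outer loop
   vertex 1.4 3.0 0.4
   vertex 0.2 3.5 1.8
   vertex 5.9 5.0 2.4
  endloop
 endfacet
 facet normal 0.249 0.345 -0.905
  outer loop
   vertex 1.4 3.0 0.4
   vertex 5.9 5.0 2.4
   vertex 3.5 0.7 0.1
  endloop
 endfacet
 facet normal -0.211 0.926 -0.312
  outer loop
   vertex 4.7 5.3 4.1
   vertex 5.9 5.0 2.4
   vertex 0.2 3.5 1.8
  endloop
 endfacet
 facet normal -0.350 0.935 -0.047
  outer loop
   vertex 4.7 5.3 4.1
   vertex 0.2 3.5 1.8
   vertex 4.5 5.3 5.6
  endloop
 endfacet
 facet normal 0.294 0.955 0.039
  outer loop
   vertex 4.7 5.3 4.1
   vertex 4.5 5.3 5.6
   vertex 5.9 5.0 2.4
  endloop
 endfacet
 facet normal -0.148 -0.989 -0.011
  outer loop
   vertex 1.4 1.0 1.3
   vertex 3.5 0.7 0.1
   vertex 5.8 0.3 5.0
  endloop
 endfacet
 facet normal -0.338 -0.913 0.229
  outer loop
   vertex 1.4 1.0 1.3
   vertex 5.8 0.3 5.0
   vertex 1.0 1.5 2.7
  endloop
 endfacet
 facet normal -0.502 -0.355 -0.789
  outer loop
   vertex 1.4 1.0 1.3
   vertex 1.4 3.0 0.4
   vertex 3.5 0.7 0.1
  endloop
 endfacet
 facet normal -0.777 -0.258 -0.574
  outer loop
   vertex 1.4 1.0 1.3
   vertex 0.2 3.5 1.8
   vertex 1.4 3.0 0.4
  endloop
 endfacet
 facet normal -0.904 -0.412 -0.111
  outer loop
   vertex 1.4 1.0 1.3
   vertex 1.0 1.5 2.7
   vertex 0.2 3.5 1.8
  endloop
 endfacet
 facet normal -0.411 -0.213 0.886
  outer loop
   vertex 1.7 2.8 3.7
   vertex 5.8 0.3 5.0
   vertex 4.5 5.3 5.6
  endloop
 endfacet
 facet normal -0.475 -0.362 0.802
  outer loop
   vertex 1.7 2.8 3.7
   vertex 1.0 1.5 2.7
   vertex 5.8 0.3 5.0
  endloop
 endfacet
 facet normal -0.699 0.284 0.656
  outer loop
   vertex 1.7 2.8 3.7
   vertex 4.5 5.3 5.6
   vertex 0.2 3.5 1.8
  endloop
 endfacet
 facet normal -0.792 -0.042 0.609
  outer loop
   vertex 1.7 2.8 3.7
   vertex 0.2 3.5 1.8
   vertex 1.0 1.5 2.7
  endloop
 endfacet
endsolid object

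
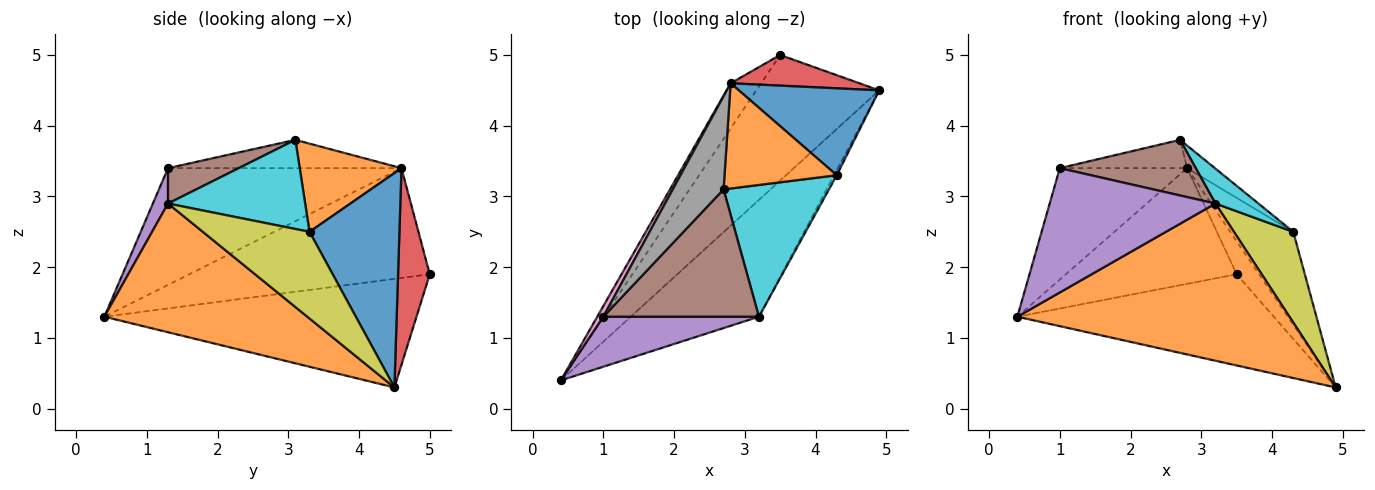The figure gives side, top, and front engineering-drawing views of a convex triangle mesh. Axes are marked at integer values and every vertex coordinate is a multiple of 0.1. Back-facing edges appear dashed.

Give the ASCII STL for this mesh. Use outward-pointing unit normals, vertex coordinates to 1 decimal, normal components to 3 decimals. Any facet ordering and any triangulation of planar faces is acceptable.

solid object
 facet normal -0.582 0.478 -0.658
  outer loop
   vertex 3.5 5.0 1.9
   vertex 4.9 4.5 0.3
   vertex 0.4 0.4 1.3
  endloop
 endfacet
 facet normal 0.514 -0.689 -0.512
  outer loop
   vertex 3.2 1.3 2.9
   vertex 0.4 0.4 1.3
   vertex 4.9 4.5 0.3
  endloop
 endfacet
 facet normal -0.795 0.565 -0.221
  outer loop
   vertex 2.8 4.6 3.4
   vertex 3.5 5.0 1.9
   vertex 0.4 0.4 1.3
  endloop
 endfacet
 facet normal 0.721 0.508 0.472
  outer loop
   vertex 2.8 4.6 3.4
   vertex 4.9 4.5 0.3
   vertex 3.5 5.0 1.9
  endloop
 endfacet
 facet normal 0.085 -0.924 0.372
  outer loop
   vertex 1.0 1.3 3.4
   vertex 0.4 0.4 1.3
   vertex 3.2 1.3 2.9
  endloop
 endfacet
 facet normal 0.204 -0.392 0.897
  outer loop
   vertex 1.0 1.3 3.4
   vertex 3.2 1.3 2.9
   vertex 2.7 3.1 3.8
  endloop
 endfacet
 facet normal -0.877 0.478 0.046
  outer loop
   vertex 1.0 1.3 3.4
   vertex 2.8 4.6 3.4
   vertex 0.4 0.4 1.3
  endloop
 endfacet
 facet normal -0.470 0.257 0.844
  outer loop
   vertex 1.0 1.3 3.4
   vertex 2.7 3.1 3.8
   vertex 2.8 4.6 3.4
  endloop
 endfacet
 facet normal 0.874 -0.486 -0.027
  outer loop
   vertex 4.3 3.3 2.5
   vertex 3.2 1.3 2.9
   vertex 4.9 4.5 0.3
  endloop
 endfacet
 facet normal 0.633 -0.198 0.748
  outer loop
   vertex 4.3 3.3 2.5
   vertex 2.7 3.1 3.8
   vertex 3.2 1.3 2.9
  endloop
 endfacet
 facet normal 0.722 0.506 0.473
  outer loop
   vertex 4.3 3.3 2.5
   vertex 4.9 4.5 0.3
   vertex 2.8 4.6 3.4
  endloop
 endfacet
 facet normal 0.609 0.166 0.775
  outer loop
   vertex 4.3 3.3 2.5
   vertex 2.8 4.6 3.4
   vertex 2.7 3.1 3.8
  endloop
 endfacet
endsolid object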